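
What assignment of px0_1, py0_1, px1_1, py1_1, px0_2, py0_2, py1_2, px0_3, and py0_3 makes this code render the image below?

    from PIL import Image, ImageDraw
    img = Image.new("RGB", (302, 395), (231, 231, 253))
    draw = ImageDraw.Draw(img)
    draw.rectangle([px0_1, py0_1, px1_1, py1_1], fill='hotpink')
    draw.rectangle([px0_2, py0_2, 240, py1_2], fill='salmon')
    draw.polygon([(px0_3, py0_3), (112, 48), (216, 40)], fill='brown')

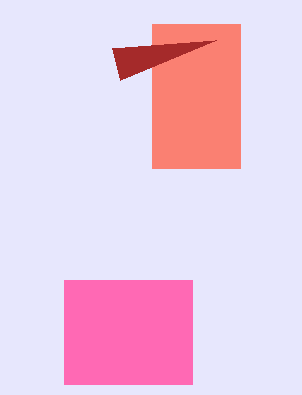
px0_1 = 64
py0_1 = 280
px1_1 = 192
py1_1 = 384
px0_2 = 152
py0_2 = 24
py1_2 = 168
px0_3 = 120
py0_3 = 80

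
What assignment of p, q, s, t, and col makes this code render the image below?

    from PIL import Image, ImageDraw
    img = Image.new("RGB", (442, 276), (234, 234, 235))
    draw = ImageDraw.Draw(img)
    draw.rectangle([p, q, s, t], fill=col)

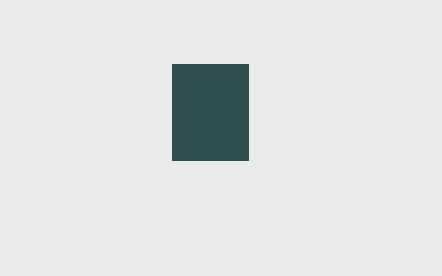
p = 172, q = 64, s = 248, t = 160, col = 'darkslategray'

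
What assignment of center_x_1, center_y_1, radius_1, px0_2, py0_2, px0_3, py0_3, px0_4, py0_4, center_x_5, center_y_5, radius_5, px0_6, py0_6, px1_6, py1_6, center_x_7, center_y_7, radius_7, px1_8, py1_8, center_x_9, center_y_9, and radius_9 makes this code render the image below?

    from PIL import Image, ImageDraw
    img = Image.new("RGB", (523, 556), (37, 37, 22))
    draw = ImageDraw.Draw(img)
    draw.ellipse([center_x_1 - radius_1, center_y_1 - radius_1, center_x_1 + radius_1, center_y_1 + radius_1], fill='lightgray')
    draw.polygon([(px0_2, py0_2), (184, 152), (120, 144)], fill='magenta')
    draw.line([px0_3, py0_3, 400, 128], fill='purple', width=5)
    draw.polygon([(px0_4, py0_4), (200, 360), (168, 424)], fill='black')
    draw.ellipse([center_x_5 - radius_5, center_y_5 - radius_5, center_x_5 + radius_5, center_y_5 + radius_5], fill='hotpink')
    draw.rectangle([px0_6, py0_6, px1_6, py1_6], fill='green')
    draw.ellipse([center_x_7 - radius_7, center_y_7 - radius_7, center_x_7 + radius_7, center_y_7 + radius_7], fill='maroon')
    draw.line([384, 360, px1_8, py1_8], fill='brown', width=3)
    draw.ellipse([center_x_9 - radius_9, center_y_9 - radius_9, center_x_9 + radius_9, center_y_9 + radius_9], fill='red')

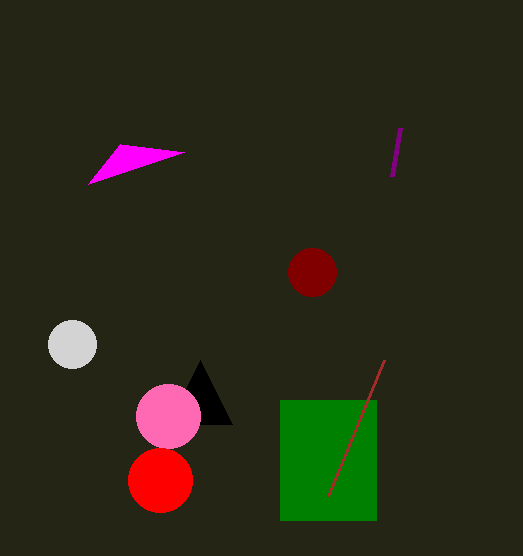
center_x_1 = 72
center_y_1 = 344
radius_1 = 24
px0_2 = 88
py0_2 = 184
px0_3 = 392
py0_3 = 176
px0_4 = 232
py0_4 = 424
center_x_5 = 168
center_y_5 = 416
radius_5 = 32
px0_6 = 280
py0_6 = 400
px1_6 = 376
py1_6 = 520
center_x_7 = 312
center_y_7 = 272
radius_7 = 24
px1_8 = 328
py1_8 = 496
center_x_9 = 160
center_y_9 = 480
radius_9 = 32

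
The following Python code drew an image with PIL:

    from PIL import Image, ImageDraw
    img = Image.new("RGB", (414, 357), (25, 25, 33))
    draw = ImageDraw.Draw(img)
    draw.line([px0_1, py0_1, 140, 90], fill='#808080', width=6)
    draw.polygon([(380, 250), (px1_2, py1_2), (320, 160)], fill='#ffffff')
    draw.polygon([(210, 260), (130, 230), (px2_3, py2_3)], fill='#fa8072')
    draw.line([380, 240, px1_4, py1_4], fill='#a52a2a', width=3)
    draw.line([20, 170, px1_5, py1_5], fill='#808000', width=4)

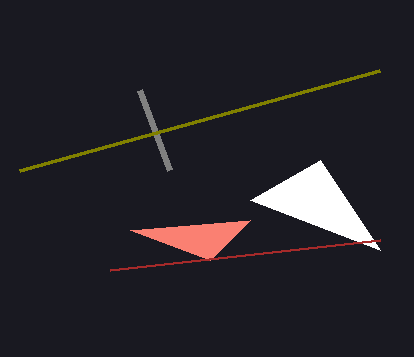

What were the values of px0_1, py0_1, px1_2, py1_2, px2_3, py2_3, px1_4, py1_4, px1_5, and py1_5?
px0_1 = 170, py0_1 = 170, px1_2 = 250, py1_2 = 200, px2_3 = 250, py2_3 = 220, px1_4 = 110, py1_4 = 270, px1_5 = 380, py1_5 = 70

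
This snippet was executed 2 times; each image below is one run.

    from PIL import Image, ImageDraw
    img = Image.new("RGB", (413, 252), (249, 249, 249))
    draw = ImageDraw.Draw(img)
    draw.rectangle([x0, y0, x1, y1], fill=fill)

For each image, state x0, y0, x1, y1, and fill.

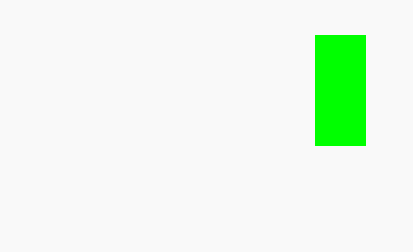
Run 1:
x0 = 315
y0 = 35
x1 = 365
y1 = 145
fill = 'lime'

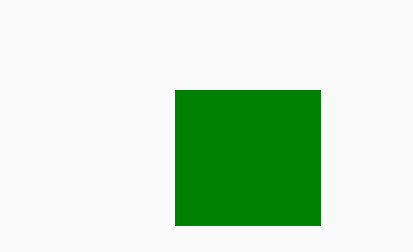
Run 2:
x0 = 175, y0 = 90, x1 = 320, y1 = 225, fill = 'green'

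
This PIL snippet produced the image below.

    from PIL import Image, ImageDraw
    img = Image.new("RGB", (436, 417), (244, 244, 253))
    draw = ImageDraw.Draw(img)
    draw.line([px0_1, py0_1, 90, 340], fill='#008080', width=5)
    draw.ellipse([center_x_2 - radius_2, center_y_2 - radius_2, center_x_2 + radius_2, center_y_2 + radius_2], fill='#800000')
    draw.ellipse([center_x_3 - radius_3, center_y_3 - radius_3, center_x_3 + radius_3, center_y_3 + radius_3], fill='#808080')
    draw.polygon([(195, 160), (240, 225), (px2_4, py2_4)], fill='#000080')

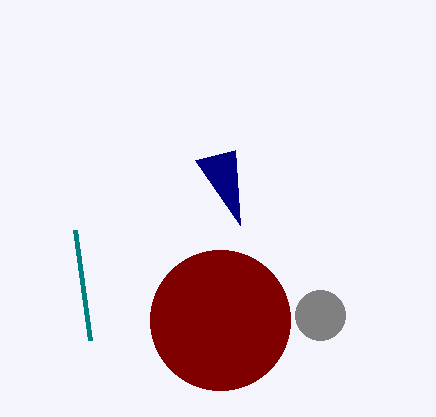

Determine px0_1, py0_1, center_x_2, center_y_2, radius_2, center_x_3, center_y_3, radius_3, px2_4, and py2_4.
px0_1 = 75; py0_1 = 230; center_x_2 = 220; center_y_2 = 320; radius_2 = 70; center_x_3 = 320; center_y_3 = 315; radius_3 = 25; px2_4 = 235; py2_4 = 150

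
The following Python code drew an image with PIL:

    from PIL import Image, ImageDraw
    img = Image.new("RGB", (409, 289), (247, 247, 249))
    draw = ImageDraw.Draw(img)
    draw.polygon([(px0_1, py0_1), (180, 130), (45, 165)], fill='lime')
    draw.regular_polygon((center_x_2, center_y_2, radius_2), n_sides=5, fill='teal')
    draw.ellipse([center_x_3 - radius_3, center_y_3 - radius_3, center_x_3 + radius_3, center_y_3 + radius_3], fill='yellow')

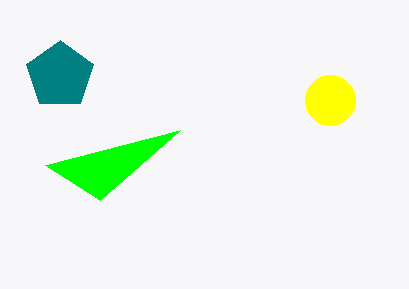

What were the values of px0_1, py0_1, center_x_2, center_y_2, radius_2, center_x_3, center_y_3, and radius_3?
px0_1 = 100, py0_1 = 200, center_x_2 = 60, center_y_2 = 75, radius_2 = 35, center_x_3 = 330, center_y_3 = 100, radius_3 = 25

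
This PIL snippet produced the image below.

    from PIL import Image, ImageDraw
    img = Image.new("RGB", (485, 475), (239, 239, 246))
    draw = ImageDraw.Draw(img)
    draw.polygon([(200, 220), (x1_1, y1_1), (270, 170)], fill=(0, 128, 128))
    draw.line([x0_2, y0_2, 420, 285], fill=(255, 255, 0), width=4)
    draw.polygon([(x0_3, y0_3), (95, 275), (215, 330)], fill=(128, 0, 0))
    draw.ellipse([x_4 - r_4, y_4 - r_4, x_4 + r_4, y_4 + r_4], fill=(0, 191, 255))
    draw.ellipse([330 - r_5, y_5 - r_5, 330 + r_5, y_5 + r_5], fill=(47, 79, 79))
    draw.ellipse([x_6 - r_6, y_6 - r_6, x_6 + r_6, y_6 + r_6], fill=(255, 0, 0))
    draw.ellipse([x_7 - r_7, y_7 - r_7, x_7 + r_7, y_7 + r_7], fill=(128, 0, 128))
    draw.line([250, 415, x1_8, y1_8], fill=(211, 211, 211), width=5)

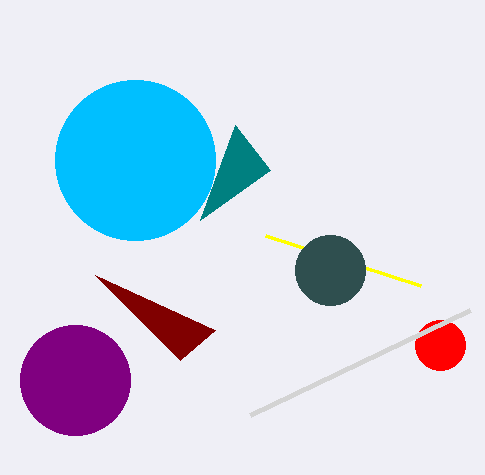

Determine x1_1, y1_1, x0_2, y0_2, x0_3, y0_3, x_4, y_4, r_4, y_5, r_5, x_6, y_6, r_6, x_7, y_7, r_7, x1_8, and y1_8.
x1_1 = 235; y1_1 = 125; x0_2 = 265; y0_2 = 235; x0_3 = 180; y0_3 = 360; x_4 = 135; y_4 = 160; r_4 = 80; y_5 = 270; r_5 = 35; x_6 = 440; y_6 = 345; r_6 = 25; x_7 = 75; y_7 = 380; r_7 = 55; x1_8 = 470; y1_8 = 310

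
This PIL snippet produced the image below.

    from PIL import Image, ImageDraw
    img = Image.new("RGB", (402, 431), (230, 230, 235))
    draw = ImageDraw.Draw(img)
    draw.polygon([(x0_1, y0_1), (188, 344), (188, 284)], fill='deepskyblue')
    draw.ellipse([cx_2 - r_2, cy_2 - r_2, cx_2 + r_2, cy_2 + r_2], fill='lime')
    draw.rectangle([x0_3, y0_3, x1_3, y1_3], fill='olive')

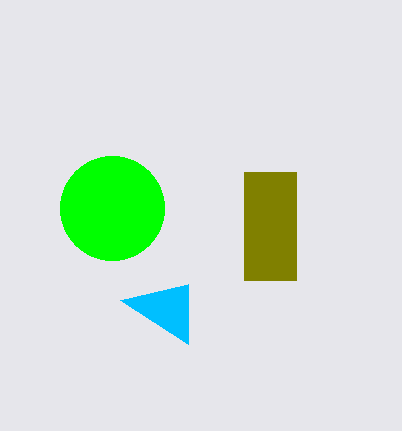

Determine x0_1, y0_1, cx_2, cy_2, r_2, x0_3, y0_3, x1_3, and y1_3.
x0_1 = 120
y0_1 = 300
cx_2 = 112
cy_2 = 208
r_2 = 52
x0_3 = 244
y0_3 = 172
x1_3 = 296
y1_3 = 280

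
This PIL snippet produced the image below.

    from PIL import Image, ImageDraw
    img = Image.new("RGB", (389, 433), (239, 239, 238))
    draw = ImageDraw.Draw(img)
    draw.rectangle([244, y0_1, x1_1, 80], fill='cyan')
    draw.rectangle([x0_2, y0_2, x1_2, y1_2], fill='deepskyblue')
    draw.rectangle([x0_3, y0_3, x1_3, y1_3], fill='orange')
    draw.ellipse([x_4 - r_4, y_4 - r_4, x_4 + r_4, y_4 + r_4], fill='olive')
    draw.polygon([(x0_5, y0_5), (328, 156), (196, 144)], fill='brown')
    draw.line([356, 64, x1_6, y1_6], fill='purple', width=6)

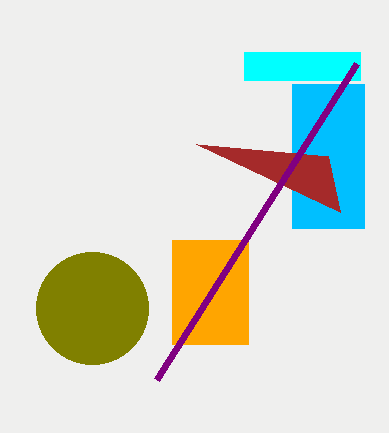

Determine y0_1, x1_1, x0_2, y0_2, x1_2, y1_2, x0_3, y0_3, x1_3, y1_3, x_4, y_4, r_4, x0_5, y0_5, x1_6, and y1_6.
y0_1 = 52, x1_1 = 360, x0_2 = 292, y0_2 = 84, x1_2 = 364, y1_2 = 228, x0_3 = 172, y0_3 = 240, x1_3 = 248, y1_3 = 344, x_4 = 92, y_4 = 308, r_4 = 56, x0_5 = 340, y0_5 = 212, x1_6 = 156, y1_6 = 380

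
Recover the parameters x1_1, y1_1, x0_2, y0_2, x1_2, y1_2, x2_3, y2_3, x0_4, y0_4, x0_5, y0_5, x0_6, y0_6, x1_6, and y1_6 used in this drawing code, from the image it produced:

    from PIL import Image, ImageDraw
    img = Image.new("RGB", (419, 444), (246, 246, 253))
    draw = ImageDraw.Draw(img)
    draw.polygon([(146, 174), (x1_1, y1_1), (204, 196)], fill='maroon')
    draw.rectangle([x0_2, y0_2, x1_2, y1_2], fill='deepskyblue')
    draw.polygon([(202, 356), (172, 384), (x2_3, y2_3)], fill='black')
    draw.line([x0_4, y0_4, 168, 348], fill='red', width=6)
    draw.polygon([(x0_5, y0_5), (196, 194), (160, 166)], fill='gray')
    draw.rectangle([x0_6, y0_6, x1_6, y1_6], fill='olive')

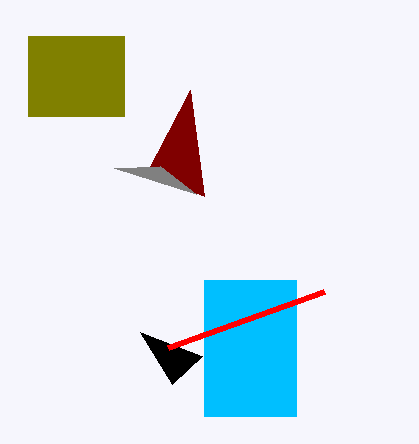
x1_1 = 190
y1_1 = 90
x0_2 = 204
y0_2 = 280
x1_2 = 296
y1_2 = 416
x2_3 = 140
y2_3 = 332
x0_4 = 324
y0_4 = 292
x0_5 = 114
y0_5 = 168
x0_6 = 28
y0_6 = 36
x1_6 = 124
y1_6 = 116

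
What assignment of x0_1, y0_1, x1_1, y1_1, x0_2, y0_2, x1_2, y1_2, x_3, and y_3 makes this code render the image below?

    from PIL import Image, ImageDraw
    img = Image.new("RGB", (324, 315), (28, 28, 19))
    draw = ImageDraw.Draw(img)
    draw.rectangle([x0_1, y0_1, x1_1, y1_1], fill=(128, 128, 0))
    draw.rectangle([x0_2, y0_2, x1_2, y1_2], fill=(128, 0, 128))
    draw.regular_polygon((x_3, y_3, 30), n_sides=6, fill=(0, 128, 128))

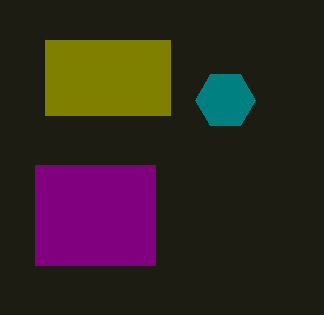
x0_1 = 45
y0_1 = 40
x1_1 = 170
y1_1 = 115
x0_2 = 35
y0_2 = 165
x1_2 = 155
y1_2 = 265
x_3 = 225
y_3 = 100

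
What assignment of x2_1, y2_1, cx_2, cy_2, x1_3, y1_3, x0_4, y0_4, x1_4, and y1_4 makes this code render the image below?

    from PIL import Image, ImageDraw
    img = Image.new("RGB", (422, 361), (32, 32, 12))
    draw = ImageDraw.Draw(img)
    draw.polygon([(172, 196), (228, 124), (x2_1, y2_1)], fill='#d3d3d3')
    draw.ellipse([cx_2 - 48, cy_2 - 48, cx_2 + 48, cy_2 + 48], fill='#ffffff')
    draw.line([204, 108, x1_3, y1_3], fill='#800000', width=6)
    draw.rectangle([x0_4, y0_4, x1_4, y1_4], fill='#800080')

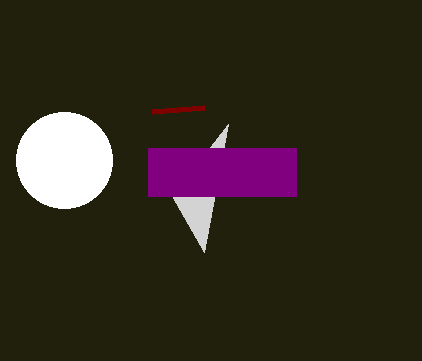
x2_1 = 204
y2_1 = 252
cx_2 = 64
cy_2 = 160
x1_3 = 152
y1_3 = 112
x0_4 = 148
y0_4 = 148
x1_4 = 296
y1_4 = 196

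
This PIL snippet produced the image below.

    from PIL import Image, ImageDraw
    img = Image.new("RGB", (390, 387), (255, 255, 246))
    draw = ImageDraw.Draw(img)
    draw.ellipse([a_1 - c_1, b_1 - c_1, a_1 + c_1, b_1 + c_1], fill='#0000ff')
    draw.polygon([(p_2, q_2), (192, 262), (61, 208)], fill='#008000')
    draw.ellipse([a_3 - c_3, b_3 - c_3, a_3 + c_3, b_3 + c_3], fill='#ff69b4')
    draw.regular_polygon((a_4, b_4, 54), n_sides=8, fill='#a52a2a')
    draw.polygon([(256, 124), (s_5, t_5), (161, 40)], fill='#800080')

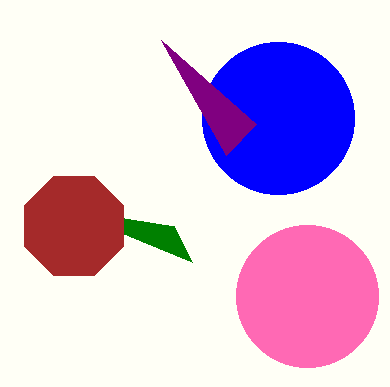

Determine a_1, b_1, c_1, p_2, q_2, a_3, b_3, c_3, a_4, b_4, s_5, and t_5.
a_1 = 278
b_1 = 118
c_1 = 76
p_2 = 174
q_2 = 226
a_3 = 307
b_3 = 296
c_3 = 71
a_4 = 74
b_4 = 226
s_5 = 226
t_5 = 155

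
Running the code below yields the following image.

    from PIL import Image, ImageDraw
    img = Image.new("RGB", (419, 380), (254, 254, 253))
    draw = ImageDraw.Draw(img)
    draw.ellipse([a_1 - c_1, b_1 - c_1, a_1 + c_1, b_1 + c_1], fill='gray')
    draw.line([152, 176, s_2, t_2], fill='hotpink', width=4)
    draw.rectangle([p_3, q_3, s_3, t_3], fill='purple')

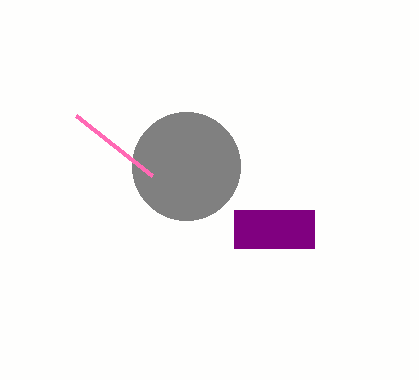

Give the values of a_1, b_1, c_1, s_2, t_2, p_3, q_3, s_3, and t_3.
a_1 = 186, b_1 = 166, c_1 = 54, s_2 = 76, t_2 = 116, p_3 = 234, q_3 = 210, s_3 = 314, t_3 = 248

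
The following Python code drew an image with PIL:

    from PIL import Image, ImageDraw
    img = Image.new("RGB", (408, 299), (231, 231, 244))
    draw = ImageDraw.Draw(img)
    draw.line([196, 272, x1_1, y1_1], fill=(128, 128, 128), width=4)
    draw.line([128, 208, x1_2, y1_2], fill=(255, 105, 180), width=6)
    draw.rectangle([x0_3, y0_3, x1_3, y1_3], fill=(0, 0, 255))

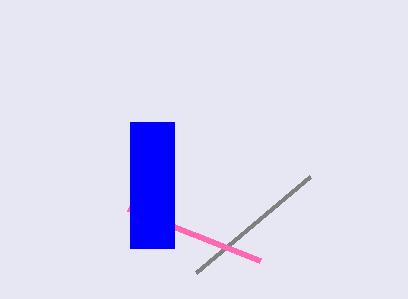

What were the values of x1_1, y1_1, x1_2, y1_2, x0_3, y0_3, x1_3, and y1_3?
x1_1 = 310; y1_1 = 176; x1_2 = 260; y1_2 = 260; x0_3 = 130; y0_3 = 122; x1_3 = 174; y1_3 = 248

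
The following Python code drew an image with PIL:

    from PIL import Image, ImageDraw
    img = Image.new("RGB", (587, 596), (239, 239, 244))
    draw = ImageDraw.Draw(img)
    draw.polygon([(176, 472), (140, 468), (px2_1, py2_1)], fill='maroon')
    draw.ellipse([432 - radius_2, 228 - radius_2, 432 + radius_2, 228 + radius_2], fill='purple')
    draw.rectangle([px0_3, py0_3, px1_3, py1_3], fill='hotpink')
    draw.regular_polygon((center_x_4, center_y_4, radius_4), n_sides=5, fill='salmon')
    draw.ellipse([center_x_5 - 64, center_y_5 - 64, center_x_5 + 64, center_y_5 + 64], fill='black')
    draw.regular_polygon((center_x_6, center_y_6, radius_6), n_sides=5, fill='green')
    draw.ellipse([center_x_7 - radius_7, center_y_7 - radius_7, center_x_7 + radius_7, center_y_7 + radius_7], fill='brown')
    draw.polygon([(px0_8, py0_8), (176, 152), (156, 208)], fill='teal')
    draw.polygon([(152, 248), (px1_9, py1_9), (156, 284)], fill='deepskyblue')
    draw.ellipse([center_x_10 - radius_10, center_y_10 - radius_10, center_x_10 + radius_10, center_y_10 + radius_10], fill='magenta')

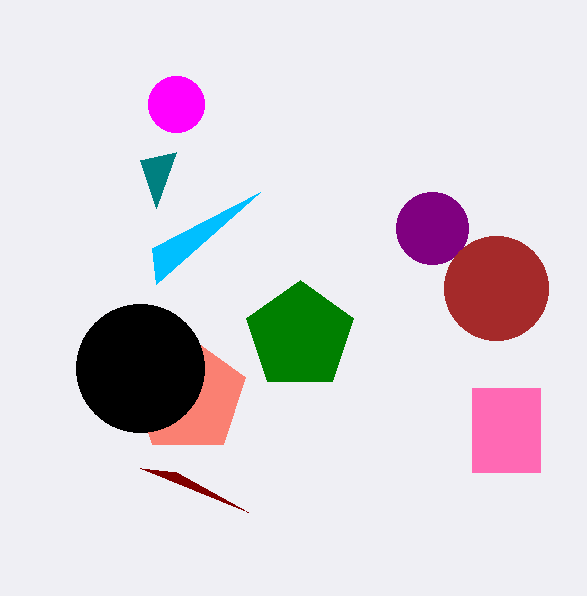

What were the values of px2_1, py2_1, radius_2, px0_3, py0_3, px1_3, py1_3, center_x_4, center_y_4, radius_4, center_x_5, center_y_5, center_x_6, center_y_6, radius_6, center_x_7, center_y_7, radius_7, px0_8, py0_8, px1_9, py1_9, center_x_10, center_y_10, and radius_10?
px2_1 = 248
py2_1 = 512
radius_2 = 36
px0_3 = 472
py0_3 = 388
px1_3 = 540
py1_3 = 472
center_x_4 = 188
center_y_4 = 396
radius_4 = 60
center_x_5 = 140
center_y_5 = 368
center_x_6 = 300
center_y_6 = 336
radius_6 = 56
center_x_7 = 496
center_y_7 = 288
radius_7 = 52
px0_8 = 140
py0_8 = 160
px1_9 = 260
py1_9 = 192
center_x_10 = 176
center_y_10 = 104
radius_10 = 28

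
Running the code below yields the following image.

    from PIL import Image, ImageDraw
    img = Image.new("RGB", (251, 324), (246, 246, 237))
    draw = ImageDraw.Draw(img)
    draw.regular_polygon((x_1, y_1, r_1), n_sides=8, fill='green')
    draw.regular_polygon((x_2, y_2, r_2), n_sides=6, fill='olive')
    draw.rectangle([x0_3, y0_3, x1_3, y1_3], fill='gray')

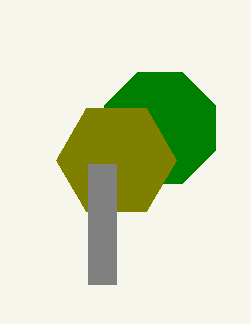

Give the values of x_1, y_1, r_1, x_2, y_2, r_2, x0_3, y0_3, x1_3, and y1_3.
x_1 = 160; y_1 = 128; r_1 = 60; x_2 = 116; y_2 = 160; r_2 = 60; x0_3 = 88; y0_3 = 164; x1_3 = 116; y1_3 = 284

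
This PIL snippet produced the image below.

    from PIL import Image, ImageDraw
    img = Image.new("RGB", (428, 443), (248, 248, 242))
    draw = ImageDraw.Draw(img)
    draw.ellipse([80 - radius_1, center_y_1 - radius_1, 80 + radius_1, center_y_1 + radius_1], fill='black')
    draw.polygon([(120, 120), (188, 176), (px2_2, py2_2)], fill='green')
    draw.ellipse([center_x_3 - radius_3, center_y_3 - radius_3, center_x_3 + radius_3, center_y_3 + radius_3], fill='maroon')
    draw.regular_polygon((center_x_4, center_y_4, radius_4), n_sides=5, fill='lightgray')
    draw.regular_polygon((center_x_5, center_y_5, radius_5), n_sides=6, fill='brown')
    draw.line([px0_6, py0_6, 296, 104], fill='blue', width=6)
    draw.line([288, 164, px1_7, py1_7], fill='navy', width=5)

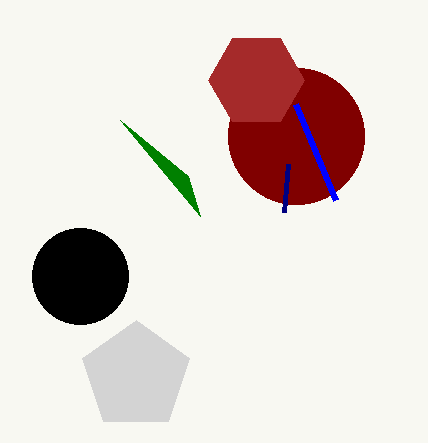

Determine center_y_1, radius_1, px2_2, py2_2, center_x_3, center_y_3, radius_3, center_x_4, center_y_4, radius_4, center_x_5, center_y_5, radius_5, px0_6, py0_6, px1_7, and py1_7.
center_y_1 = 276, radius_1 = 48, px2_2 = 200, py2_2 = 216, center_x_3 = 296, center_y_3 = 136, radius_3 = 68, center_x_4 = 136, center_y_4 = 376, radius_4 = 56, center_x_5 = 256, center_y_5 = 80, radius_5 = 48, px0_6 = 336, py0_6 = 200, px1_7 = 284, py1_7 = 212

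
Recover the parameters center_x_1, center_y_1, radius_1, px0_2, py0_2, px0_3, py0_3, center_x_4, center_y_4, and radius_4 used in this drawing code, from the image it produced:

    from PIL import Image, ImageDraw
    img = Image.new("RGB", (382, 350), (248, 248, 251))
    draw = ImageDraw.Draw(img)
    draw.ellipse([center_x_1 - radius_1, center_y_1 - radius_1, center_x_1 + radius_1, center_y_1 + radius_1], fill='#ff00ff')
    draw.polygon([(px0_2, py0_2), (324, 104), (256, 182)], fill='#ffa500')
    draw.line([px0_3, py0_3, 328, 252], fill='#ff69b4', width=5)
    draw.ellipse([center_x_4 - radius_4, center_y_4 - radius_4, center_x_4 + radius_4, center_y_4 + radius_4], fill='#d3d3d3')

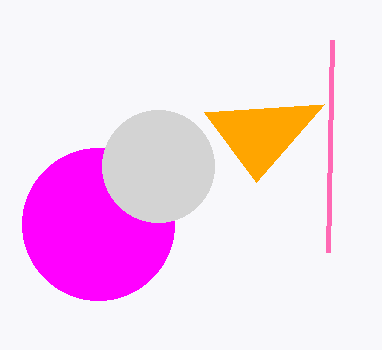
center_x_1 = 98; center_y_1 = 224; radius_1 = 76; px0_2 = 204; py0_2 = 112; px0_3 = 332; py0_3 = 40; center_x_4 = 158; center_y_4 = 166; radius_4 = 56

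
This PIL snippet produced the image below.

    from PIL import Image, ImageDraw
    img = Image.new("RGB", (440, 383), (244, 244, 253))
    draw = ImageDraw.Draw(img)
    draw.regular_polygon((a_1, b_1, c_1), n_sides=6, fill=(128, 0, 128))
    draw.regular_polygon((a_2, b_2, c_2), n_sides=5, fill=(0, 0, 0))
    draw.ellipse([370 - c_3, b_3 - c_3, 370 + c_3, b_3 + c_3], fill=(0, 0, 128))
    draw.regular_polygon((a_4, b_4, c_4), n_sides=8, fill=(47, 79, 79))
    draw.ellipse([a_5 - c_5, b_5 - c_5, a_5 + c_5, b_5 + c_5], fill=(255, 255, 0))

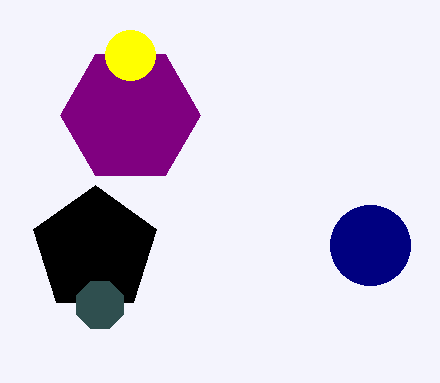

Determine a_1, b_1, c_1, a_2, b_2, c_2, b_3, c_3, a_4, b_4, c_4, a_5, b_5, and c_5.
a_1 = 130
b_1 = 115
c_1 = 70
a_2 = 95
b_2 = 250
c_2 = 65
b_3 = 245
c_3 = 40
a_4 = 100
b_4 = 305
c_4 = 25
a_5 = 130
b_5 = 55
c_5 = 25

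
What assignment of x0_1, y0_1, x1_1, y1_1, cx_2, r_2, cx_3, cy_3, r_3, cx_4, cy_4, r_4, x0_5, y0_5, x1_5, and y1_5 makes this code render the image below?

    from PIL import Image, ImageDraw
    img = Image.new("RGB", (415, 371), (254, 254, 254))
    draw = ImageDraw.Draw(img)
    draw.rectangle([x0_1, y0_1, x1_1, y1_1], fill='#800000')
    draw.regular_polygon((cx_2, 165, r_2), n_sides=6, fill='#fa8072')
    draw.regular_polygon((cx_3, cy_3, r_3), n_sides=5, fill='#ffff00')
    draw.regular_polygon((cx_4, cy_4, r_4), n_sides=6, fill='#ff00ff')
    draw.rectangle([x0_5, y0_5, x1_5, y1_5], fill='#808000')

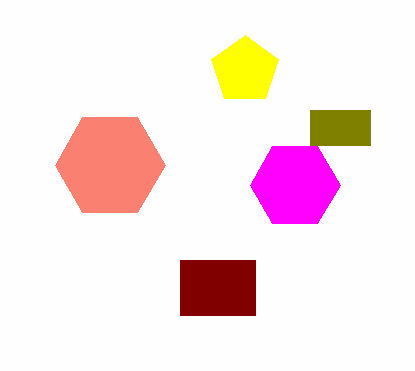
x0_1 = 180; y0_1 = 260; x1_1 = 255; y1_1 = 315; cx_2 = 110; r_2 = 55; cx_3 = 245; cy_3 = 70; r_3 = 35; cx_4 = 295; cy_4 = 185; r_4 = 45; x0_5 = 310; y0_5 = 110; x1_5 = 370; y1_5 = 145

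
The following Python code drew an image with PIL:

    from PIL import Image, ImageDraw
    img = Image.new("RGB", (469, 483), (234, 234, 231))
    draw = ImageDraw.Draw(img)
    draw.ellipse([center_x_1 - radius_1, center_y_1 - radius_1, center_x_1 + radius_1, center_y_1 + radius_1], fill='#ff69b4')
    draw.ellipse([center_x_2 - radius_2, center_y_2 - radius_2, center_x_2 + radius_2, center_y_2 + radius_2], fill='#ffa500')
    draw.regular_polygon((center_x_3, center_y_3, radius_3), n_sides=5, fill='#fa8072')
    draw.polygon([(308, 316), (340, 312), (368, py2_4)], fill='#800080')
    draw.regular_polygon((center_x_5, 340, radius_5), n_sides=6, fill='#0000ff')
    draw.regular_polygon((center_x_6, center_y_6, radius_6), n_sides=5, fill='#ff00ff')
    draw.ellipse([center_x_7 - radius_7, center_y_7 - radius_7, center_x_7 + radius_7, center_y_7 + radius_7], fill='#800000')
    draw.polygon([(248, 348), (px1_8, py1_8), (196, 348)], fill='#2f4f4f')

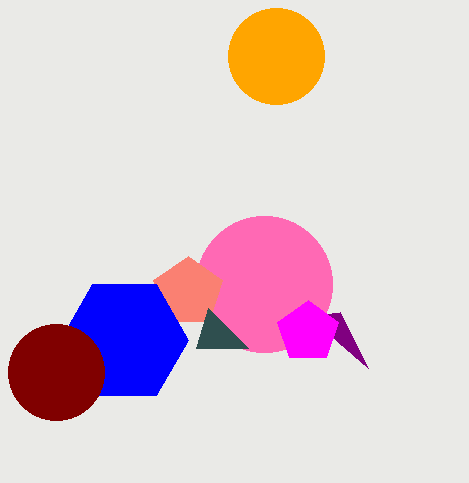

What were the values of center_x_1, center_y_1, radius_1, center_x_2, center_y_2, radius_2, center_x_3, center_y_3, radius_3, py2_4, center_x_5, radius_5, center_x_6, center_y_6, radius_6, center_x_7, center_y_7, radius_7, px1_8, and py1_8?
center_x_1 = 264
center_y_1 = 284
radius_1 = 68
center_x_2 = 276
center_y_2 = 56
radius_2 = 48
center_x_3 = 188
center_y_3 = 292
radius_3 = 36
py2_4 = 368
center_x_5 = 124
radius_5 = 64
center_x_6 = 308
center_y_6 = 332
radius_6 = 32
center_x_7 = 56
center_y_7 = 372
radius_7 = 48
px1_8 = 208
py1_8 = 308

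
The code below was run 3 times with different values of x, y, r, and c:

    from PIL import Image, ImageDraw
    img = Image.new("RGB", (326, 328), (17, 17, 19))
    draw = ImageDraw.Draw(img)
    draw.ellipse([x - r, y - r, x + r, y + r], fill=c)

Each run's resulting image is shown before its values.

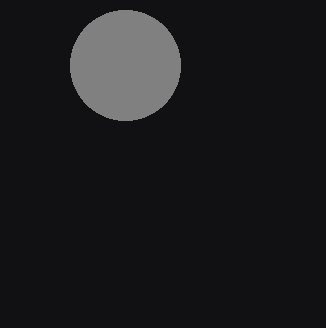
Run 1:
x = 125, y = 65, r = 55, c = 'gray'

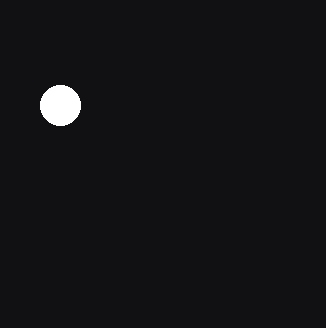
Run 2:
x = 60
y = 105
r = 20
c = 'white'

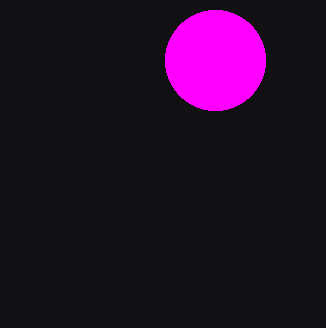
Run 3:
x = 215
y = 60
r = 50
c = 'magenta'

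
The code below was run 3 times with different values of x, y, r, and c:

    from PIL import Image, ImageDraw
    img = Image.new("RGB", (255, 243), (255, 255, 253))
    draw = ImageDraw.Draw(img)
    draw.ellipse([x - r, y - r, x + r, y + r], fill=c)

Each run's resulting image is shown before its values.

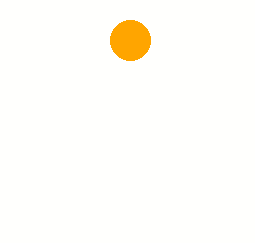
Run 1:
x = 130; y = 40; r = 20; c = 'orange'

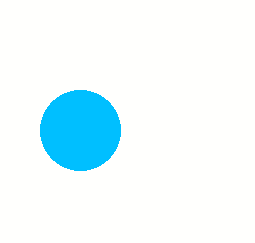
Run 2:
x = 80, y = 130, r = 40, c = 'deepskyblue'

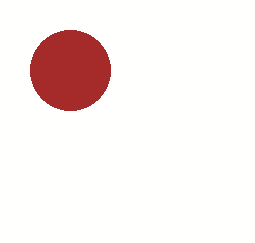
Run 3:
x = 70, y = 70, r = 40, c = 'brown'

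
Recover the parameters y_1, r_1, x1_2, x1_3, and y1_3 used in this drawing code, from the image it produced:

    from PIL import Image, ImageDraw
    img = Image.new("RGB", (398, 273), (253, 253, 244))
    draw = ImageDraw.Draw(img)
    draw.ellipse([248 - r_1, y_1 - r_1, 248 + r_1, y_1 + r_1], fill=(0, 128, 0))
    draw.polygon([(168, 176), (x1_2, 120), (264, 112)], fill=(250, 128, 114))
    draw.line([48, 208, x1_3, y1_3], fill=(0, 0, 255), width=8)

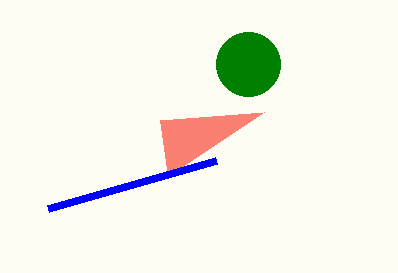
y_1 = 64; r_1 = 32; x1_2 = 160; x1_3 = 216; y1_3 = 160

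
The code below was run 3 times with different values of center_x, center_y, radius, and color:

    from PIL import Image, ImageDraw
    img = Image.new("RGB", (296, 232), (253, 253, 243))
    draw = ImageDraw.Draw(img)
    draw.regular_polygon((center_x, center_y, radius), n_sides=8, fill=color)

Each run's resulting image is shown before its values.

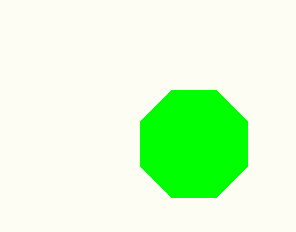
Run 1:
center_x = 194; center_y = 144; radius = 58; color = 'lime'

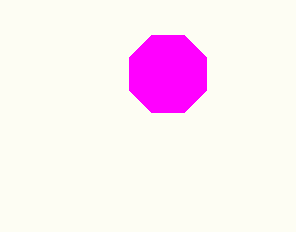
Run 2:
center_x = 168; center_y = 74; radius = 42; color = 'magenta'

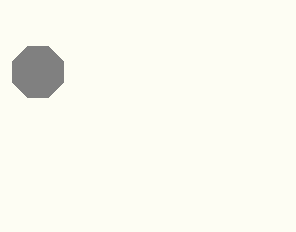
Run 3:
center_x = 38; center_y = 72; radius = 28; color = 'gray'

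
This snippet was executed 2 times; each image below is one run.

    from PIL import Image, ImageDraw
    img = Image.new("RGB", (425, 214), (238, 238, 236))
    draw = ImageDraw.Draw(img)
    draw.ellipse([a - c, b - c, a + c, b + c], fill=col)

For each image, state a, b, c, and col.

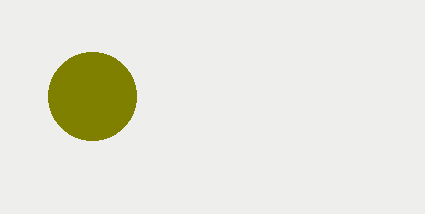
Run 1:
a = 92; b = 96; c = 44; col = 'olive'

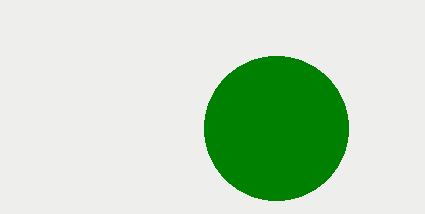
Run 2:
a = 276, b = 128, c = 72, col = 'green'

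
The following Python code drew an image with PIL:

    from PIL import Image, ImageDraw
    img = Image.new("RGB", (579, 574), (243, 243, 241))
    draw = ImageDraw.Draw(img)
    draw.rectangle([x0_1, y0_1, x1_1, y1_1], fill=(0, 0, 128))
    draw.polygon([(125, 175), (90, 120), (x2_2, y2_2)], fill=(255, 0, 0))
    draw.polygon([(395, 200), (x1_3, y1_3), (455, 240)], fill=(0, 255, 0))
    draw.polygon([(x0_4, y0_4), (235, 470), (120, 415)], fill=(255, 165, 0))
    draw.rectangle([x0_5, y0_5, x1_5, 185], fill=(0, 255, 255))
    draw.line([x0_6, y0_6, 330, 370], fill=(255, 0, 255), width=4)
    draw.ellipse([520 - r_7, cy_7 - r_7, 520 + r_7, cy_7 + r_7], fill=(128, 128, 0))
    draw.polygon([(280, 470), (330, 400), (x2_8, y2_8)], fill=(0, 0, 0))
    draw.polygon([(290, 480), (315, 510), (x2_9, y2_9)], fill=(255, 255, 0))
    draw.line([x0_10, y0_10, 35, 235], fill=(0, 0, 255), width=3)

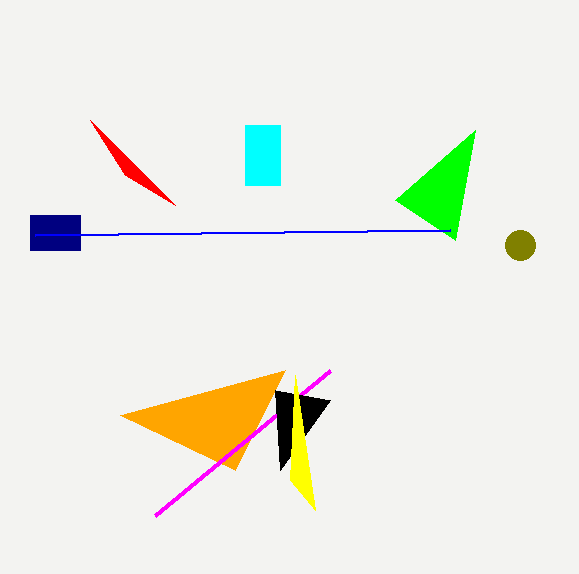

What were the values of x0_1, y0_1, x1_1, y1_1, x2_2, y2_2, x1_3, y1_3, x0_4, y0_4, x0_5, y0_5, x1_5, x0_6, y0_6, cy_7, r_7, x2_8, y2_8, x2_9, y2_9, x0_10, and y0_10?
x0_1 = 30
y0_1 = 215
x1_1 = 80
y1_1 = 250
x2_2 = 175
y2_2 = 205
x1_3 = 475
y1_3 = 130
x0_4 = 285
y0_4 = 370
x0_5 = 245
y0_5 = 125
x1_5 = 280
x0_6 = 155
y0_6 = 515
cy_7 = 245
r_7 = 15
x2_8 = 275
y2_8 = 390
x2_9 = 295
y2_9 = 375
x0_10 = 450
y0_10 = 230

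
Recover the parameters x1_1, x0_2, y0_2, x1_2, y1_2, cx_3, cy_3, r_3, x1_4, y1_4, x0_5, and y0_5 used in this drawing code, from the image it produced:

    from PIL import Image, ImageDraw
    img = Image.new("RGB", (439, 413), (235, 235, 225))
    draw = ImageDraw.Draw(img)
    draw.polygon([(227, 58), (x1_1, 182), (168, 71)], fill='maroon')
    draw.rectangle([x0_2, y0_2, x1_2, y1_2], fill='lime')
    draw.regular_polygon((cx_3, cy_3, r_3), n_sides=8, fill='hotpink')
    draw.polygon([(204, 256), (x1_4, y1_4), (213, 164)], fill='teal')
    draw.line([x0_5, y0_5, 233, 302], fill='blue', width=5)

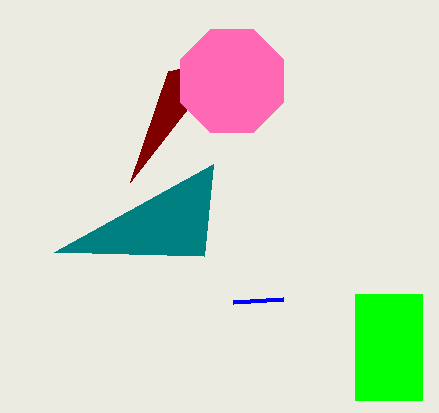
x1_1 = 130, x0_2 = 355, y0_2 = 294, x1_2 = 422, y1_2 = 400, cx_3 = 232, cy_3 = 81, r_3 = 56, x1_4 = 54, y1_4 = 252, x0_5 = 283, y0_5 = 299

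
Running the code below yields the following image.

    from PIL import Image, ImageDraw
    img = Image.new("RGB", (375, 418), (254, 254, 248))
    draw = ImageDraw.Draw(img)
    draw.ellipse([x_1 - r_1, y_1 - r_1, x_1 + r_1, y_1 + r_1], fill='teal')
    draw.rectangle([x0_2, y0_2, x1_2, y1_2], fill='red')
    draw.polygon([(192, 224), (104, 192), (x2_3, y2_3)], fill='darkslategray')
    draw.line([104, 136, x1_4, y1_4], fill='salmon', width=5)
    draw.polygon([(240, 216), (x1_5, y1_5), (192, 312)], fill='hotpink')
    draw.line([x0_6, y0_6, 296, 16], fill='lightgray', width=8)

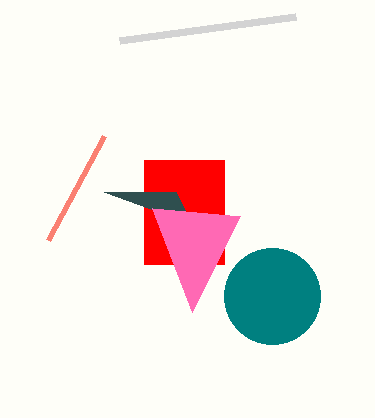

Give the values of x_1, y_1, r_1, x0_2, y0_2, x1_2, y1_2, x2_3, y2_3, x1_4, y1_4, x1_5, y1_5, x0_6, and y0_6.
x_1 = 272, y_1 = 296, r_1 = 48, x0_2 = 144, y0_2 = 160, x1_2 = 224, y1_2 = 264, x2_3 = 176, y2_3 = 192, x1_4 = 48, y1_4 = 240, x1_5 = 152, y1_5 = 208, x0_6 = 120, y0_6 = 40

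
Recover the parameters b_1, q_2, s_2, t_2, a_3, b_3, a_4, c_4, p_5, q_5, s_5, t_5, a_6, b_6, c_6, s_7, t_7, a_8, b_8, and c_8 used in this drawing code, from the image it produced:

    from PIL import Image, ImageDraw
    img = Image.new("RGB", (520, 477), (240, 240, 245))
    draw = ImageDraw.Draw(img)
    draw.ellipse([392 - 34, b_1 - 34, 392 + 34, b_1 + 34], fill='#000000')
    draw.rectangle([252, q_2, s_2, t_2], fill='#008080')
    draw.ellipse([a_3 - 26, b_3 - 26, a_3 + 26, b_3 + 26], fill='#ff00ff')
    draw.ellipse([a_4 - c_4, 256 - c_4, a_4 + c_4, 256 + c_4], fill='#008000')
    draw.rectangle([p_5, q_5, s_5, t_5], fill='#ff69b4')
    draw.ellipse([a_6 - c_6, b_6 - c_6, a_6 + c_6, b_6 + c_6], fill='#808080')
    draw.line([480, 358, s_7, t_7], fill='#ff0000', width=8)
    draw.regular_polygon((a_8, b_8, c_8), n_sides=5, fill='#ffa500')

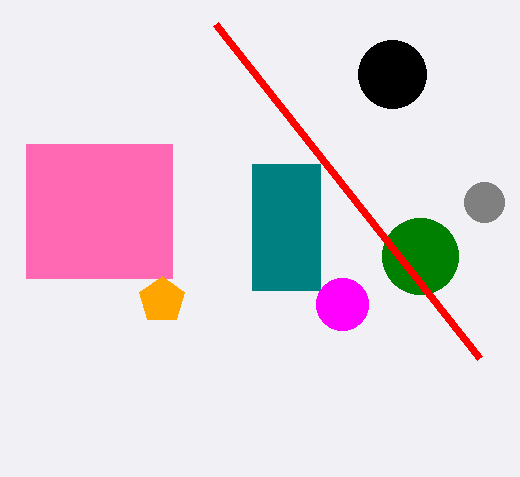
b_1 = 74
q_2 = 164
s_2 = 320
t_2 = 290
a_3 = 342
b_3 = 304
a_4 = 420
c_4 = 38
p_5 = 26
q_5 = 144
s_5 = 172
t_5 = 278
a_6 = 484
b_6 = 202
c_6 = 20
s_7 = 216
t_7 = 24
a_8 = 162
b_8 = 300
c_8 = 24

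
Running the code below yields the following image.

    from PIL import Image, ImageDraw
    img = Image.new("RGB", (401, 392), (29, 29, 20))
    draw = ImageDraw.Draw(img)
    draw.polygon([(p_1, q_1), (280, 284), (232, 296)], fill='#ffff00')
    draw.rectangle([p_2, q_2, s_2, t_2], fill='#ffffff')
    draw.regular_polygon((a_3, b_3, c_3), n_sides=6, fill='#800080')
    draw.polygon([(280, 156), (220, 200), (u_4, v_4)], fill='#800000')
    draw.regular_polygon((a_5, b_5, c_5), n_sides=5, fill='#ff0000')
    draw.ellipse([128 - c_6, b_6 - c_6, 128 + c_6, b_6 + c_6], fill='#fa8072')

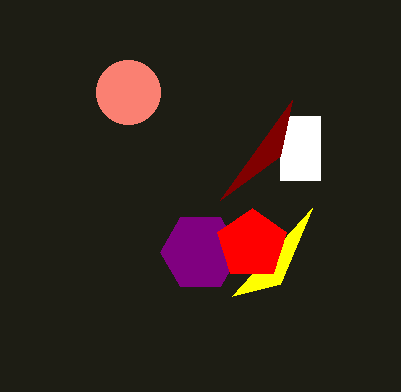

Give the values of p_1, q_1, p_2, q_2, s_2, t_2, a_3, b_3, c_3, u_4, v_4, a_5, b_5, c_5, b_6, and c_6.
p_1 = 312; q_1 = 208; p_2 = 280; q_2 = 116; s_2 = 320; t_2 = 180; a_3 = 200; b_3 = 252; c_3 = 40; u_4 = 292; v_4 = 100; a_5 = 252; b_5 = 244; c_5 = 36; b_6 = 92; c_6 = 32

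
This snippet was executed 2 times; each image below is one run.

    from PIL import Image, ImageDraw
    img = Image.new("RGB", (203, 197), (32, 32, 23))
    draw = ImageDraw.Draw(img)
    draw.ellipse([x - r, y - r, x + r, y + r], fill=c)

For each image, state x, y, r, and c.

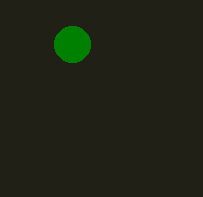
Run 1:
x = 72, y = 44, r = 18, c = 'green'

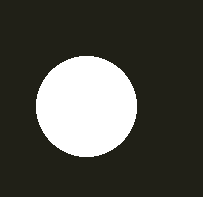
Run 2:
x = 86, y = 106, r = 50, c = 'white'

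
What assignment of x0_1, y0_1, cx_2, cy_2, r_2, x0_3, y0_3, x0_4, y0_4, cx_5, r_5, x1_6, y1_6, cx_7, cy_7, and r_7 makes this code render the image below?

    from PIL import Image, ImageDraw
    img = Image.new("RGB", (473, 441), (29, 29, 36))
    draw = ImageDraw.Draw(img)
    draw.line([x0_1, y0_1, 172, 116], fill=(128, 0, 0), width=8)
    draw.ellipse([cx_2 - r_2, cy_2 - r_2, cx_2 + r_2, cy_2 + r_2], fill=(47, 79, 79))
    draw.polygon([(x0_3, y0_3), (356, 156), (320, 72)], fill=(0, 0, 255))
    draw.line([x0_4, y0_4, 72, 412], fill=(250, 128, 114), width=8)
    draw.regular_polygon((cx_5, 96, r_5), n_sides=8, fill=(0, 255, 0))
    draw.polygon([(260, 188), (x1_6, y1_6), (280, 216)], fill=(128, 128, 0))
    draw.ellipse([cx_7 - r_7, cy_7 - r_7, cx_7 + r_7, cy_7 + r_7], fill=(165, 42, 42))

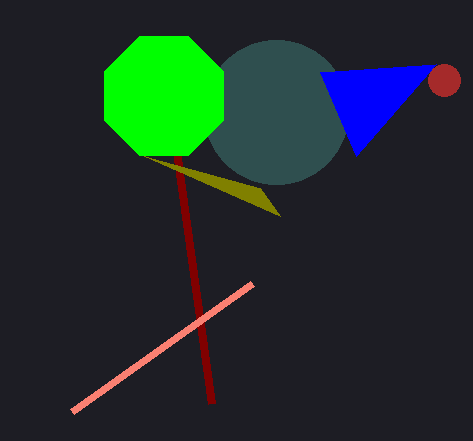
x0_1 = 212
y0_1 = 404
cx_2 = 276
cy_2 = 112
r_2 = 72
x0_3 = 436
y0_3 = 64
x0_4 = 252
y0_4 = 284
cx_5 = 164
r_5 = 64
x1_6 = 144
y1_6 = 156
cx_7 = 444
cy_7 = 80
r_7 = 16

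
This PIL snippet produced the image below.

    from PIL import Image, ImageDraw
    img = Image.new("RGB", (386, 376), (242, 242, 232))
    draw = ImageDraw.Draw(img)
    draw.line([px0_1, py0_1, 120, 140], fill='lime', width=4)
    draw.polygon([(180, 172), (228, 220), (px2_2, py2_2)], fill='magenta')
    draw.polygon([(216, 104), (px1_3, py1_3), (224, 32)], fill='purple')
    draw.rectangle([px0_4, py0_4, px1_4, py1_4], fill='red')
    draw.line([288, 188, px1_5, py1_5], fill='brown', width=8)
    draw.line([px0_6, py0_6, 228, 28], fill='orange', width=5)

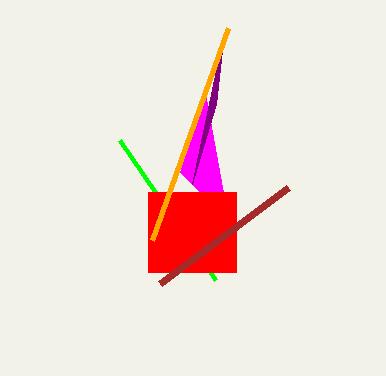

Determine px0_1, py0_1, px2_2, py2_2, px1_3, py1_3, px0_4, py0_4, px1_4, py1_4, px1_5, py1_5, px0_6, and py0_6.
px0_1 = 216
py0_1 = 280
px2_2 = 204
py2_2 = 88
px1_3 = 192
py1_3 = 184
px0_4 = 148
py0_4 = 192
px1_4 = 236
py1_4 = 272
px1_5 = 160
py1_5 = 284
px0_6 = 152
py0_6 = 240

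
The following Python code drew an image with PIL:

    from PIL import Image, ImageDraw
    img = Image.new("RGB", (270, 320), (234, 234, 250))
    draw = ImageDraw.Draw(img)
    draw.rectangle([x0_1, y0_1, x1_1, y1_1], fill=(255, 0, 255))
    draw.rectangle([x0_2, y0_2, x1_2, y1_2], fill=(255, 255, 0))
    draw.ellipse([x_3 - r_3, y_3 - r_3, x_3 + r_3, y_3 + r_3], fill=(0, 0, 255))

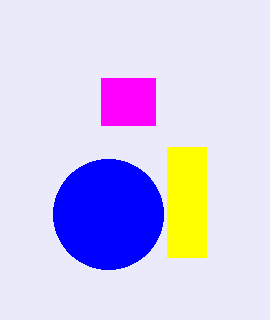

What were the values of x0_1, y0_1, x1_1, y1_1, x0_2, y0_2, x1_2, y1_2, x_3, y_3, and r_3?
x0_1 = 101
y0_1 = 78
x1_1 = 155
y1_1 = 125
x0_2 = 167
y0_2 = 147
x1_2 = 206
y1_2 = 257
x_3 = 108
y_3 = 214
r_3 = 55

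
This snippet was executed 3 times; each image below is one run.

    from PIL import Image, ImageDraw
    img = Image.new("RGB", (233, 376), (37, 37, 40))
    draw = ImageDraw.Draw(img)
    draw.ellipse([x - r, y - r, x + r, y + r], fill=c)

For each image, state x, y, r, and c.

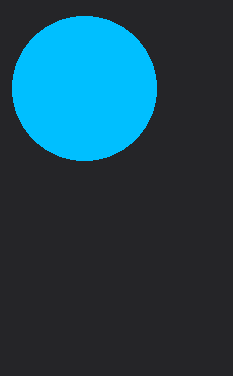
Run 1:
x = 84, y = 88, r = 72, c = 'deepskyblue'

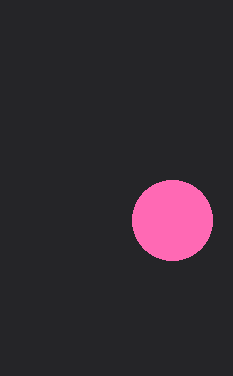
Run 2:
x = 172
y = 220
r = 40
c = 'hotpink'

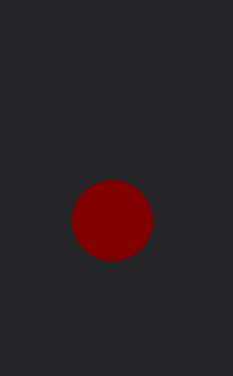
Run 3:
x = 112, y = 220, r = 40, c = 'maroon'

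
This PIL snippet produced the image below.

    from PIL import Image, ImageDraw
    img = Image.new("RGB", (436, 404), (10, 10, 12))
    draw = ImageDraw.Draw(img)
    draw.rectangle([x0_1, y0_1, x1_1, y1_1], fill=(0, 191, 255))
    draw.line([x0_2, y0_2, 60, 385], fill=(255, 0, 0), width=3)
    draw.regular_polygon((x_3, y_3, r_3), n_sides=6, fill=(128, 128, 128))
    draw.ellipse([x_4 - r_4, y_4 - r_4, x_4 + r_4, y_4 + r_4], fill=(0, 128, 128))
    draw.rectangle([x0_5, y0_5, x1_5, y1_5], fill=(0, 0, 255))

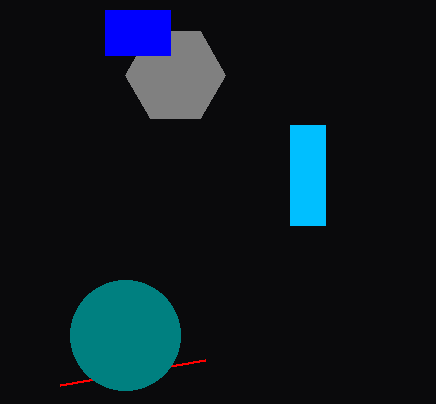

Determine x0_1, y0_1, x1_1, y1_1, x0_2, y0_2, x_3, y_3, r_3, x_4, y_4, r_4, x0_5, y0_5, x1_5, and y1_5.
x0_1 = 290; y0_1 = 125; x1_1 = 325; y1_1 = 225; x0_2 = 205; y0_2 = 360; x_3 = 175; y_3 = 75; r_3 = 50; x_4 = 125; y_4 = 335; r_4 = 55; x0_5 = 105; y0_5 = 10; x1_5 = 170; y1_5 = 55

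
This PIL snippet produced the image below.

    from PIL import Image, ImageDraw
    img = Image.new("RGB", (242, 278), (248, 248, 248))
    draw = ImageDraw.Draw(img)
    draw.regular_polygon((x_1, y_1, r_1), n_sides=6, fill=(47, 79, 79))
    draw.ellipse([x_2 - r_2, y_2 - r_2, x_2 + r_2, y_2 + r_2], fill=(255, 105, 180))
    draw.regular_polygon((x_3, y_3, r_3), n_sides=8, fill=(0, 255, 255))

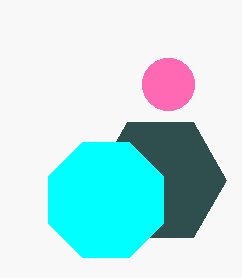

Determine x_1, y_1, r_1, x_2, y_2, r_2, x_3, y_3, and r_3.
x_1 = 160; y_1 = 180; r_1 = 66; x_2 = 168; y_2 = 84; r_2 = 26; x_3 = 106; y_3 = 200; r_3 = 62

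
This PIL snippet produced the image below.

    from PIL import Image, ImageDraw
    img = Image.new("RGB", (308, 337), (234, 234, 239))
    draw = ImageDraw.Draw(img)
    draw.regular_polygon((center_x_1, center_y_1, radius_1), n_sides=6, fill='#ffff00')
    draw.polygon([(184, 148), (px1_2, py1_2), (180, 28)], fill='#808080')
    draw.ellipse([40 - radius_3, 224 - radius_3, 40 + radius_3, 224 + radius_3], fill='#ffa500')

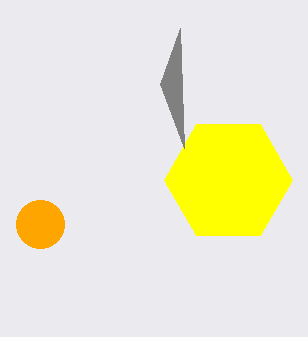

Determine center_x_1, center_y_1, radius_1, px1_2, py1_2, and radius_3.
center_x_1 = 228
center_y_1 = 180
radius_1 = 64
px1_2 = 160
py1_2 = 84
radius_3 = 24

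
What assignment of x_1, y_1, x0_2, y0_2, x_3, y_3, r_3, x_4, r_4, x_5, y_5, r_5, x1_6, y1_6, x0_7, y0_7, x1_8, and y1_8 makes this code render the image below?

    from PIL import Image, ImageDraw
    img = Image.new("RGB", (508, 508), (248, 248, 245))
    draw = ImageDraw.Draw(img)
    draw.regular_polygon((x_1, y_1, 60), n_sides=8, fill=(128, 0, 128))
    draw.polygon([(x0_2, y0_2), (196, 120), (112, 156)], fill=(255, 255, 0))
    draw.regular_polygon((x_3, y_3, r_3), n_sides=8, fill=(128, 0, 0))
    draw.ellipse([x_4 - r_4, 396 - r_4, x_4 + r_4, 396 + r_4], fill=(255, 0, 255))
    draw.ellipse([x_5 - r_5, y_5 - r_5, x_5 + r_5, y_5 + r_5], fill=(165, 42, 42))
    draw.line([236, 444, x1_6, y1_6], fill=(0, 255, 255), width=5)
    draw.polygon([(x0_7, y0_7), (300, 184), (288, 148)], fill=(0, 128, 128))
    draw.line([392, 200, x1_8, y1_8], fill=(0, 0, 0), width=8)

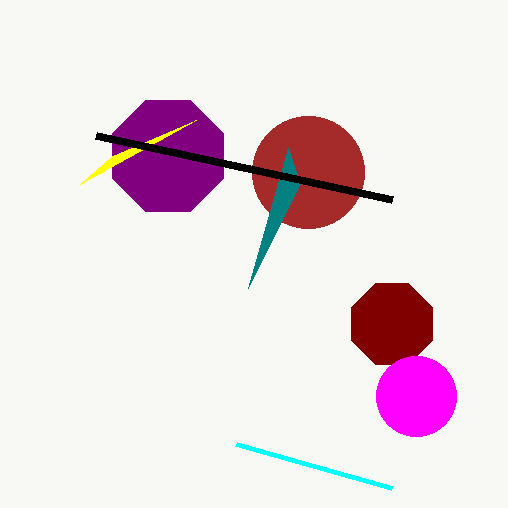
x_1 = 168; y_1 = 156; x0_2 = 80; y0_2 = 184; x_3 = 392; y_3 = 324; r_3 = 44; x_4 = 416; r_4 = 40; x_5 = 308; y_5 = 172; r_5 = 56; x1_6 = 392; y1_6 = 488; x0_7 = 248; y0_7 = 288; x1_8 = 96; y1_8 = 136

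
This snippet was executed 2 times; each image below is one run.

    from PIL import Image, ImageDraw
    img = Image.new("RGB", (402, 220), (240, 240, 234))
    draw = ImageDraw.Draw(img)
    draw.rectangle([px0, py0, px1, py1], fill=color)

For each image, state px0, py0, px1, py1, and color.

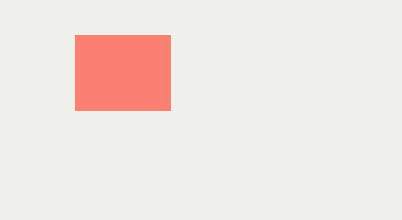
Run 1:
px0 = 75; py0 = 35; px1 = 170; py1 = 110; color = 'salmon'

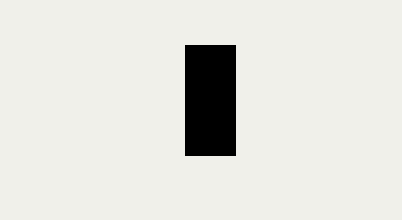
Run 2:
px0 = 185; py0 = 45; px1 = 235; py1 = 155; color = 'black'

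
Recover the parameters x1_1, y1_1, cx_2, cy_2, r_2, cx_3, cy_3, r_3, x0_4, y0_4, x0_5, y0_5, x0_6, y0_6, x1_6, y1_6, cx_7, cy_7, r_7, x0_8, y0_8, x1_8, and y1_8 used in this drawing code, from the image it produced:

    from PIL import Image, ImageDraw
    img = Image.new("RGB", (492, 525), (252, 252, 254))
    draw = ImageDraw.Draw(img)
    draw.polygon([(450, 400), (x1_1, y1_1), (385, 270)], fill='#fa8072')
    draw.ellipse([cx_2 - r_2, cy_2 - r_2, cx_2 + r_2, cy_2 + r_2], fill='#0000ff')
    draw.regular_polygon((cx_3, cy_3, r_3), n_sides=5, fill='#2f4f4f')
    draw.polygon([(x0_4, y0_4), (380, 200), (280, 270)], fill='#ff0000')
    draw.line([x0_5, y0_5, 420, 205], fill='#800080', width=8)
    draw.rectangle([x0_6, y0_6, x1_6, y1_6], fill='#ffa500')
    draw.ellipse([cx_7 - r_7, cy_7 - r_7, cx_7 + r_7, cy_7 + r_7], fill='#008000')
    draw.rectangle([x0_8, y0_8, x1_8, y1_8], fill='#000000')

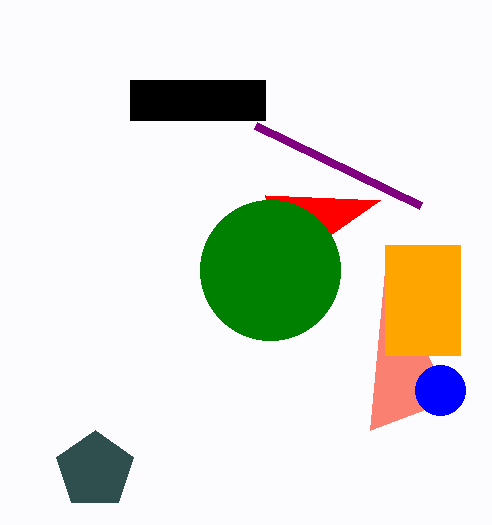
x1_1 = 370; y1_1 = 430; cx_2 = 440; cy_2 = 390; r_2 = 25; cx_3 = 95; cy_3 = 470; r_3 = 40; x0_4 = 265; y0_4 = 195; x0_5 = 255; y0_5 = 125; x0_6 = 385; y0_6 = 245; x1_6 = 460; y1_6 = 355; cx_7 = 270; cy_7 = 270; r_7 = 70; x0_8 = 130; y0_8 = 80; x1_8 = 265; y1_8 = 120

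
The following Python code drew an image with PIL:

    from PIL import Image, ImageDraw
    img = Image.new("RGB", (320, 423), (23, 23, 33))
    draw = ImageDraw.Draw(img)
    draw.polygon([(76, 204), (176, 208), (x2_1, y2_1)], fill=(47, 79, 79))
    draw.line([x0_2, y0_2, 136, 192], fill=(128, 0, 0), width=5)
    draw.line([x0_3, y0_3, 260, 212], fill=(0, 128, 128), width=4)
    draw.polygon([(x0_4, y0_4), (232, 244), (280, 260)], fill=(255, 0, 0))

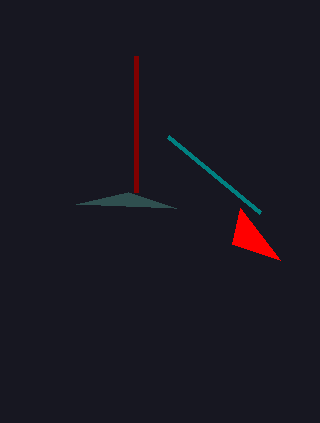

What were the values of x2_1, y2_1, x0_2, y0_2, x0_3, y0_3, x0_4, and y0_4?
x2_1 = 128
y2_1 = 192
x0_2 = 136
y0_2 = 56
x0_3 = 168
y0_3 = 136
x0_4 = 240
y0_4 = 208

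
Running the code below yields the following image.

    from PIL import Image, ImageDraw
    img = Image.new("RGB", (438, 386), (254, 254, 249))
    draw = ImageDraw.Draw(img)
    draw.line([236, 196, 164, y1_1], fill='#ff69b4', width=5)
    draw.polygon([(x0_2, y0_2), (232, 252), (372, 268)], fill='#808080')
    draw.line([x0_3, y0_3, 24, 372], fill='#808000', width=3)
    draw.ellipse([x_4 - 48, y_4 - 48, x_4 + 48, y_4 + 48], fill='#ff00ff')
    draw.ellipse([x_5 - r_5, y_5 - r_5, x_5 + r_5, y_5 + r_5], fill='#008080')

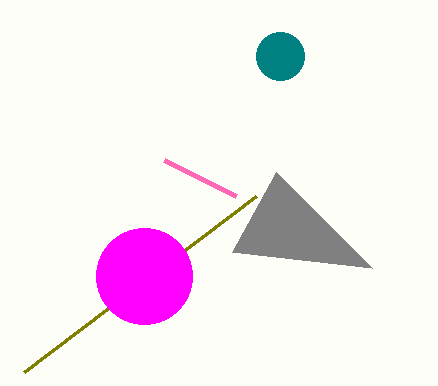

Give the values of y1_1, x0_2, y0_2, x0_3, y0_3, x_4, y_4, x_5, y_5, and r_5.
y1_1 = 160
x0_2 = 276
y0_2 = 172
x0_3 = 256
y0_3 = 196
x_4 = 144
y_4 = 276
x_5 = 280
y_5 = 56
r_5 = 24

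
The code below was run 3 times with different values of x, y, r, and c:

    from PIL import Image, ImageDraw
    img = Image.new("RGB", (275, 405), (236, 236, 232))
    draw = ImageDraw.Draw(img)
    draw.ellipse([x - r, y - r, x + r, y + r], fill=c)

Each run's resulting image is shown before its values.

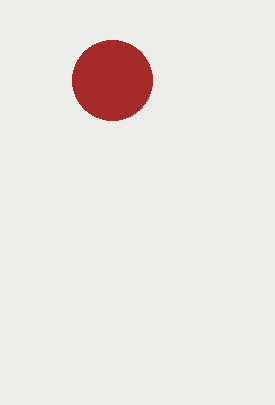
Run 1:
x = 112; y = 80; r = 40; c = 'brown'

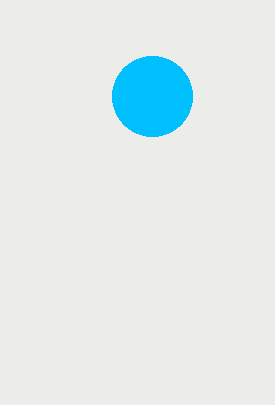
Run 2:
x = 152
y = 96
r = 40
c = 'deepskyblue'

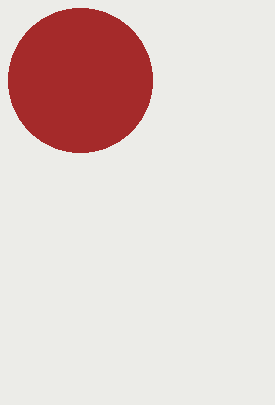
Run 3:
x = 80
y = 80
r = 72
c = 'brown'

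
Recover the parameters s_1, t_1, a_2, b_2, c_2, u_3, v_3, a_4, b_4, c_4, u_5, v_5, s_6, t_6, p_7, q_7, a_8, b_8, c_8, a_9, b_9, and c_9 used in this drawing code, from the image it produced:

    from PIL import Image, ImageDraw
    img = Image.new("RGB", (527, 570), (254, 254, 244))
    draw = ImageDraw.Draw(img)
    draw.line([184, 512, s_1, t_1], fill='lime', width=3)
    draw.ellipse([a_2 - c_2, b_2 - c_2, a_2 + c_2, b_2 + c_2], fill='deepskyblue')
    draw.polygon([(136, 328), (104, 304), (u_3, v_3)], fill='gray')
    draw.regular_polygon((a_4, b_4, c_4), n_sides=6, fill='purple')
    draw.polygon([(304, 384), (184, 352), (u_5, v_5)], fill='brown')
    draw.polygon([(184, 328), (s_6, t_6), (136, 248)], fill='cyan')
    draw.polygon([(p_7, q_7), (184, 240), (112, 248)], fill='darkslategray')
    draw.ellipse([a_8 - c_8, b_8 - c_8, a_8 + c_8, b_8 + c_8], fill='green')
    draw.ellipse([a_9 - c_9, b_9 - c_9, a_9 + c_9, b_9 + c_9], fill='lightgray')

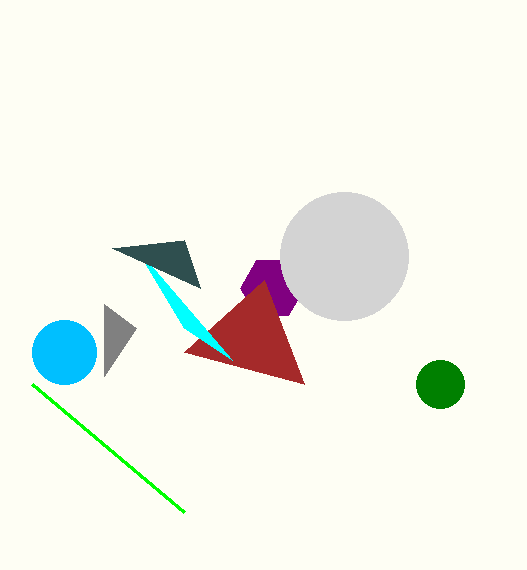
s_1 = 32, t_1 = 384, a_2 = 64, b_2 = 352, c_2 = 32, u_3 = 104, v_3 = 376, a_4 = 272, b_4 = 288, c_4 = 32, u_5 = 264, v_5 = 280, s_6 = 232, t_6 = 360, p_7 = 200, q_7 = 288, a_8 = 440, b_8 = 384, c_8 = 24, a_9 = 344, b_9 = 256, c_9 = 64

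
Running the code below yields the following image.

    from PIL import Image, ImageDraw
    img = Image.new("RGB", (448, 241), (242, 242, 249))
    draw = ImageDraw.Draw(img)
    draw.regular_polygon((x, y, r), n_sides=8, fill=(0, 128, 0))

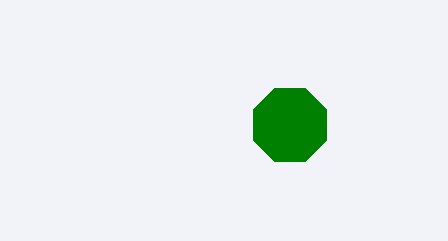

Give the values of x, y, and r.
x = 290, y = 125, r = 40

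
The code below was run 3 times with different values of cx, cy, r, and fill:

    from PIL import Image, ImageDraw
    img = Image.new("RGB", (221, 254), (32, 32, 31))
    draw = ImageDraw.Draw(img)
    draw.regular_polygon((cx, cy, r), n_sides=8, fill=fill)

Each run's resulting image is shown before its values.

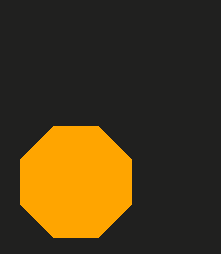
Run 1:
cx = 76; cy = 182; r = 60; fill = 'orange'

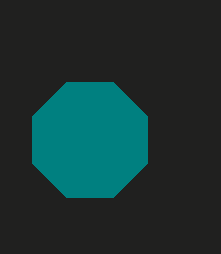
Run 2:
cx = 90
cy = 140
r = 62
fill = 'teal'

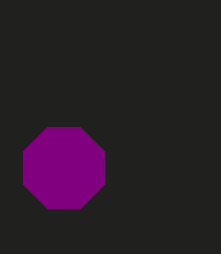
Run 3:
cx = 64; cy = 168; r = 44; fill = 'purple'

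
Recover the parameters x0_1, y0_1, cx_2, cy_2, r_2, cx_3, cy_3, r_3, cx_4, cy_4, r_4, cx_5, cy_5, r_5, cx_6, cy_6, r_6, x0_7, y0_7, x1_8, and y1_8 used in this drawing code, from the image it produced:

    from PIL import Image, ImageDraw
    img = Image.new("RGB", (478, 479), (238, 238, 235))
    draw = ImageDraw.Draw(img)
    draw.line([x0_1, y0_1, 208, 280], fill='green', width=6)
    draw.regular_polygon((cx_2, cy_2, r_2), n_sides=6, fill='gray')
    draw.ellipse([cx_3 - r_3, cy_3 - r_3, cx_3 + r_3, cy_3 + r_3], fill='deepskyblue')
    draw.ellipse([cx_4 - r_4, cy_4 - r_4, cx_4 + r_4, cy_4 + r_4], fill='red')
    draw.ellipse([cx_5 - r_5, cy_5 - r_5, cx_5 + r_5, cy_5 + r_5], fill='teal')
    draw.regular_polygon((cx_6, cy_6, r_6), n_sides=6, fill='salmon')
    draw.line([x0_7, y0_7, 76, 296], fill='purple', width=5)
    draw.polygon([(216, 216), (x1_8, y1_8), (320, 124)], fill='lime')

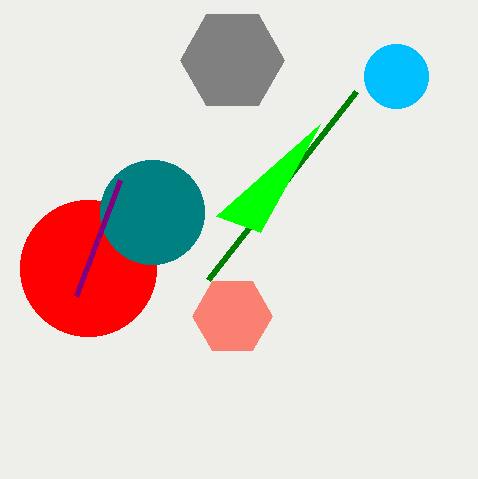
x0_1 = 356; y0_1 = 92; cx_2 = 232; cy_2 = 60; r_2 = 52; cx_3 = 396; cy_3 = 76; r_3 = 32; cx_4 = 88; cy_4 = 268; r_4 = 68; cx_5 = 152; cy_5 = 212; r_5 = 52; cx_6 = 232; cy_6 = 316; r_6 = 40; x0_7 = 120; y0_7 = 180; x1_8 = 260; y1_8 = 232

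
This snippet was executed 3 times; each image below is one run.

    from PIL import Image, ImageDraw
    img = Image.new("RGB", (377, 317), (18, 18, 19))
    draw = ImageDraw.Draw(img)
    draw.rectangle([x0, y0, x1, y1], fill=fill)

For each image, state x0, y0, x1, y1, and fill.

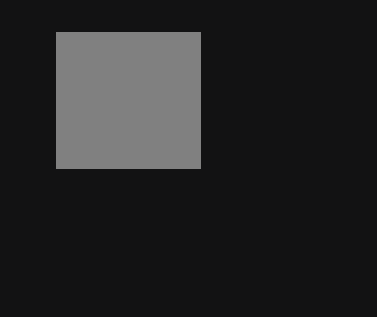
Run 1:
x0 = 56, y0 = 32, x1 = 200, y1 = 168, fill = 'gray'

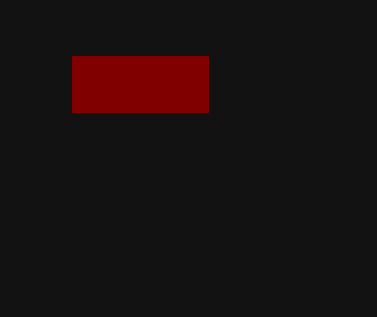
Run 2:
x0 = 72; y0 = 56; x1 = 208; y1 = 112; fill = 'maroon'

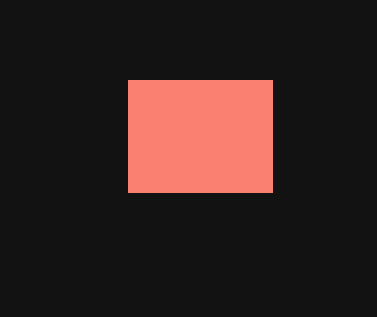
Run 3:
x0 = 128
y0 = 80
x1 = 272
y1 = 192
fill = 'salmon'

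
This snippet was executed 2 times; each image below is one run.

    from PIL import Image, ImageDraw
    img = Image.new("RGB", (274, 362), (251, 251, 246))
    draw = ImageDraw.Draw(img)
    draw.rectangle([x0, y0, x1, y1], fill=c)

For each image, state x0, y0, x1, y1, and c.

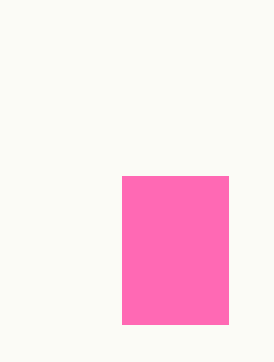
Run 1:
x0 = 122, y0 = 176, x1 = 228, y1 = 324, c = 'hotpink'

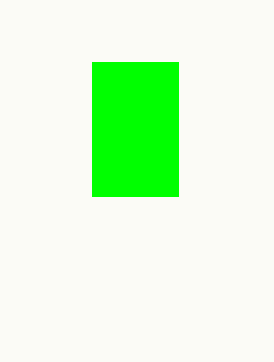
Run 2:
x0 = 92
y0 = 62
x1 = 178
y1 = 196
c = 'lime'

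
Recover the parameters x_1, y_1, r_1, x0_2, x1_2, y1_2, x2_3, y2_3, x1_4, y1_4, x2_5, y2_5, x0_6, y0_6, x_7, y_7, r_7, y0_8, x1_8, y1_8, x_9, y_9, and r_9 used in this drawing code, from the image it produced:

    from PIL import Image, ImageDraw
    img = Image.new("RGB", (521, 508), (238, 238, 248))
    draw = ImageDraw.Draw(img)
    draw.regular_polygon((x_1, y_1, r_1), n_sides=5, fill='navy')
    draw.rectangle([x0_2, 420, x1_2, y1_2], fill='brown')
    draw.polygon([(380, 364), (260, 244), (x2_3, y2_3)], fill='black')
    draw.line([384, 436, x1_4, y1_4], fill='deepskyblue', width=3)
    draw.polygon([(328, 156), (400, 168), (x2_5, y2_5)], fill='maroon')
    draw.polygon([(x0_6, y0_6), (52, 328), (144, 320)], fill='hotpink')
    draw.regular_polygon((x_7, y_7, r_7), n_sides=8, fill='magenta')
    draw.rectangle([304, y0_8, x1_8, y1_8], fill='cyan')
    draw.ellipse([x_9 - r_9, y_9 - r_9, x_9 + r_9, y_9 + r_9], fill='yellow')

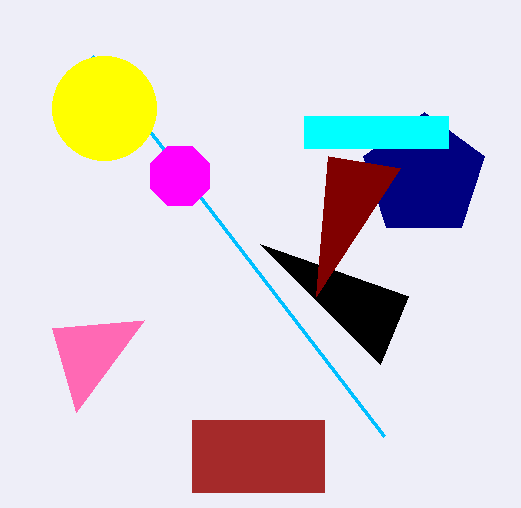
x_1 = 424
y_1 = 176
r_1 = 64
x0_2 = 192
x1_2 = 324
y1_2 = 492
x2_3 = 408
y2_3 = 296
x1_4 = 92
y1_4 = 56
x2_5 = 316
y2_5 = 296
x0_6 = 76
y0_6 = 412
x_7 = 180
y_7 = 176
r_7 = 32
y0_8 = 116
x1_8 = 448
y1_8 = 148
x_9 = 104
y_9 = 108
r_9 = 52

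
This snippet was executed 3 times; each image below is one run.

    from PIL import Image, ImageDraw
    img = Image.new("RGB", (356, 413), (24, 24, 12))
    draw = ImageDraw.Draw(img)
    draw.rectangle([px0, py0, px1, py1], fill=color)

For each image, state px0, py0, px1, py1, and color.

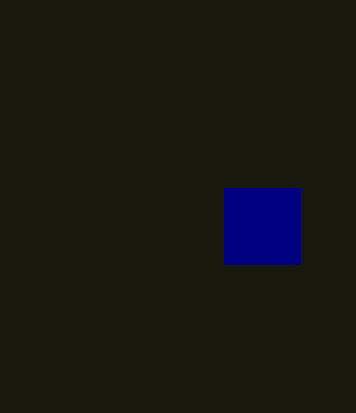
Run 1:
px0 = 224
py0 = 188
px1 = 300
py1 = 264
color = 'navy'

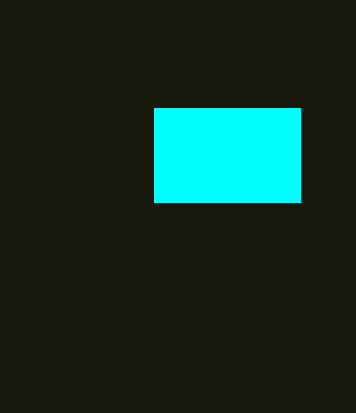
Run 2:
px0 = 154, py0 = 108, px1 = 300, py1 = 202, color = 'cyan'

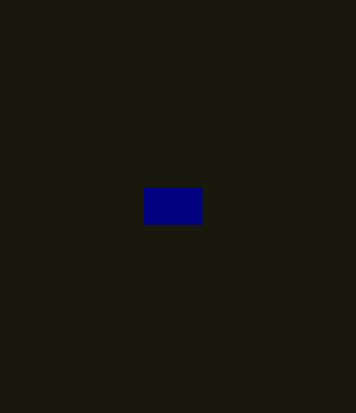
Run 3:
px0 = 144; py0 = 188; px1 = 202; py1 = 224; color = 'navy'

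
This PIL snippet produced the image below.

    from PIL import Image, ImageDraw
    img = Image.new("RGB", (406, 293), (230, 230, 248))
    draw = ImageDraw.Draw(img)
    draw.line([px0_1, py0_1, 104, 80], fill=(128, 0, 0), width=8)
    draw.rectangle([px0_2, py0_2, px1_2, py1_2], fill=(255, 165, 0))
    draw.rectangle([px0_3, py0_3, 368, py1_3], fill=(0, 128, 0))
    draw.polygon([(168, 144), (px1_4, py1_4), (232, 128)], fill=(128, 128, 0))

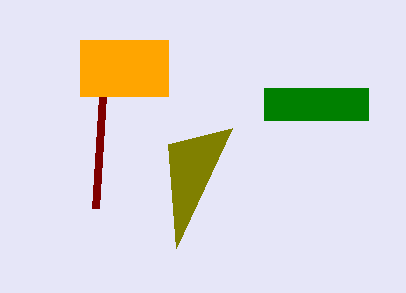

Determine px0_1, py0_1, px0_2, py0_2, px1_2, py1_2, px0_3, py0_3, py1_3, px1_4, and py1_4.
px0_1 = 96
py0_1 = 208
px0_2 = 80
py0_2 = 40
px1_2 = 168
py1_2 = 96
px0_3 = 264
py0_3 = 88
py1_3 = 120
px1_4 = 176
py1_4 = 248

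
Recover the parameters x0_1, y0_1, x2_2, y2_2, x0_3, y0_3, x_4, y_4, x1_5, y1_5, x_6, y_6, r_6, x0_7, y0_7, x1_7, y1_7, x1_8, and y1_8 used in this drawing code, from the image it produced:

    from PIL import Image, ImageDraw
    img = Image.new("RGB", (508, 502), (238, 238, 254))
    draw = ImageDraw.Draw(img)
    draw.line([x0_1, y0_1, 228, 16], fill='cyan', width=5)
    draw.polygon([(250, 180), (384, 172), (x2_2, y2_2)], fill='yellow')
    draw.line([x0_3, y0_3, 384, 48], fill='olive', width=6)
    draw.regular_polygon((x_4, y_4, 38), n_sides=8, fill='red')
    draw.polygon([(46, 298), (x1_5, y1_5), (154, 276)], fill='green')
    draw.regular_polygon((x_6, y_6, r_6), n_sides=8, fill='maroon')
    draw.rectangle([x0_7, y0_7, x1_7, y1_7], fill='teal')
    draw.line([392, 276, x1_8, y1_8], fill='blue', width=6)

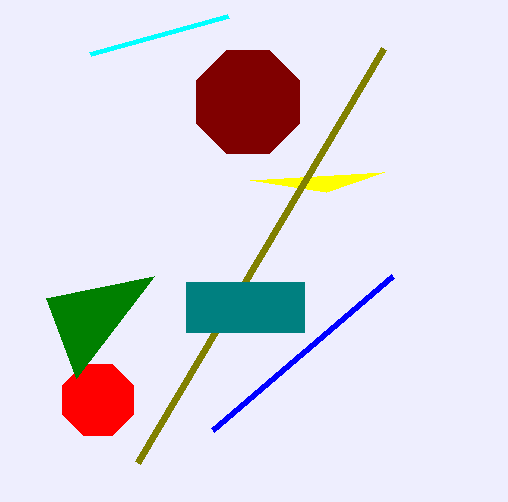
x0_1 = 90
y0_1 = 54
x2_2 = 326
y2_2 = 192
x0_3 = 138
y0_3 = 462
x_4 = 98
y_4 = 400
x1_5 = 76
y1_5 = 378
x_6 = 248
y_6 = 102
r_6 = 56
x0_7 = 186
y0_7 = 282
x1_7 = 304
y1_7 = 332
x1_8 = 212
y1_8 = 430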